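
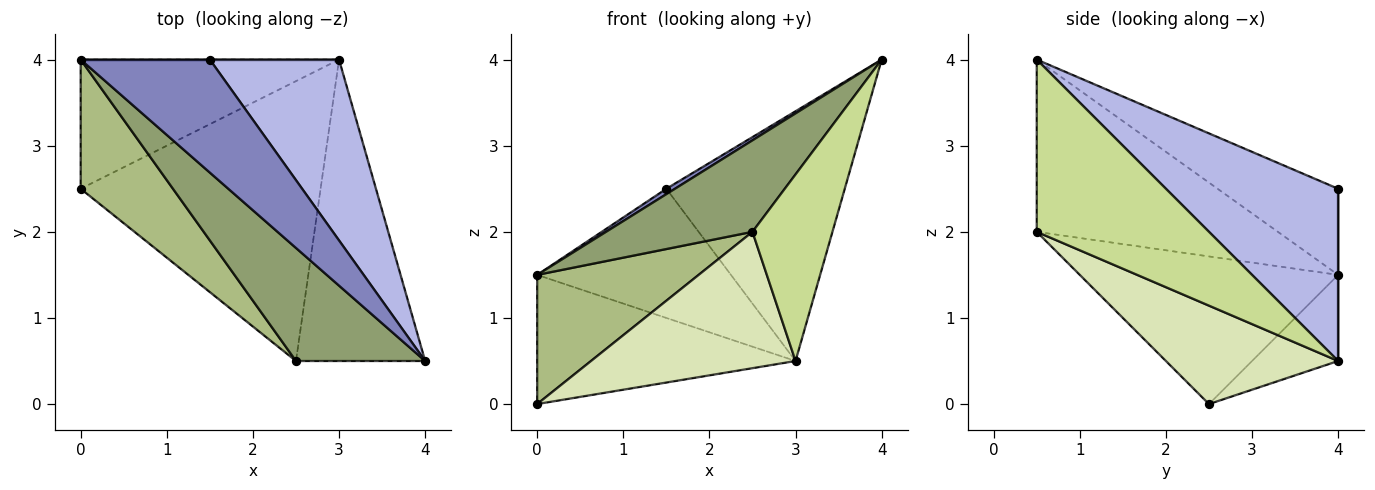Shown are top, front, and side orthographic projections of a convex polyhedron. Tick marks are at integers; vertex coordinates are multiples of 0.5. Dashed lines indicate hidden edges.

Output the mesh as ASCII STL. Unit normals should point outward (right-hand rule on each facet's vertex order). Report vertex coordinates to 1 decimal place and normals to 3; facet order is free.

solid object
 facet normal -0.229 0.688 -0.688
  outer loop
   vertex 3.0 4.0 0.5
   vertex 0.0 2.5 0.0
   vertex 0.0 4.0 1.5
  endloop
 endfacet
 facet normal -0.554 -0.040 0.831
  outer loop
   vertex 1.5 4.0 2.5
   vertex 0.0 4.0 1.5
   vertex 4.0 0.5 4.0
  endloop
 endfacet
 facet normal 0.000 1.000 0.000
  outer loop
   vertex 1.5 4.0 2.5
   vertex 3.0 4.0 0.5
   vertex 0.0 4.0 1.5
  endloop
 endfacet
 facet normal 0.616 0.638 0.462
  outer loop
   vertex 1.5 4.0 2.5
   vertex 4.0 0.5 4.0
   vertex 3.0 4.0 0.5
  endloop
 endfacet
 facet normal -0.720 -0.437 0.540
  outer loop
   vertex 2.5 0.5 2.0
   vertex 4.0 0.5 4.0
   vertex 0.0 4.0 1.5
  endloop
 endfacet
 facet normal -0.749 -0.468 0.468
  outer loop
   vertex 2.5 0.5 2.0
   vertex 0.0 4.0 1.5
   vertex 0.0 2.5 0.0
  endloop
 endfacet
 facet normal 0.750 -0.348 -0.562
  outer loop
   vertex 2.5 0.5 2.0
   vertex 3.0 4.0 0.5
   vertex 4.0 0.5 4.0
  endloop
 endfacet
 facet normal 0.346 -0.411 -0.843
  outer loop
   vertex 2.5 0.5 2.0
   vertex 0.0 2.5 0.0
   vertex 3.0 4.0 0.5
  endloop
 endfacet
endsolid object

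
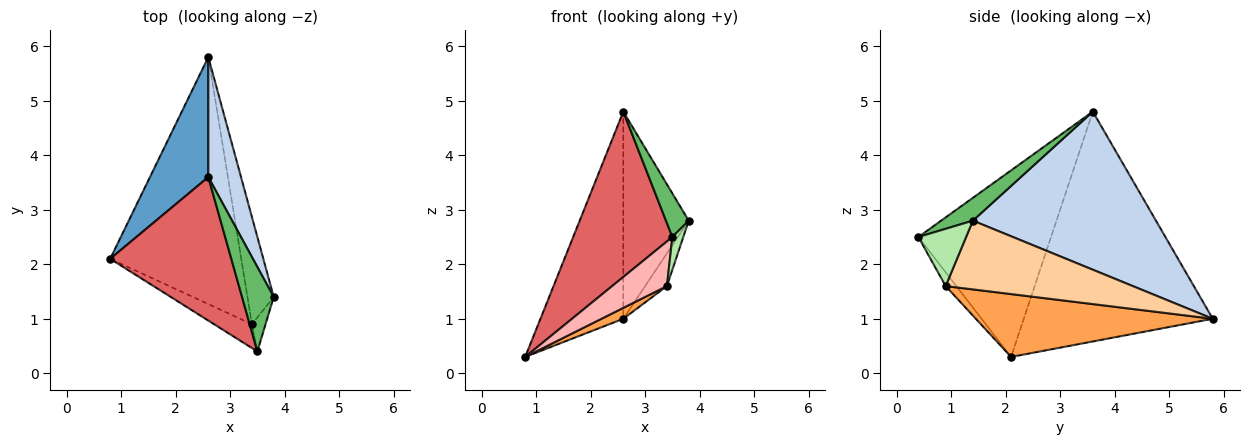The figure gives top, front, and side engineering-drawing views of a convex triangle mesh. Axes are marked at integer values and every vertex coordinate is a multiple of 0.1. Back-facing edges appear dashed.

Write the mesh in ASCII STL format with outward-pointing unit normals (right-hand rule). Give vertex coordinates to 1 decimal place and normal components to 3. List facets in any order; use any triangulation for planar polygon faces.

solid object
 facet normal -0.892 0.391 0.226
  outer loop
   vertex 2.6 3.6 4.8
   vertex 2.6 5.8 1.0
   vertex 0.8 2.1 0.3
  endloop
 endfacet
 facet normal 0.924 0.330 0.191
  outer loop
   vertex 2.6 3.6 4.8
   vertex 3.8 1.4 2.8
   vertex 2.6 5.8 1.0
  endloop
 endfacet
 facet normal 0.432 -0.040 -0.901
  outer loop
   vertex 3.4 0.9 1.6
   vertex 0.8 2.1 0.3
   vertex 2.6 5.8 1.0
  endloop
 endfacet
 facet normal 0.929 0.108 -0.355
  outer loop
   vertex 3.4 0.9 1.6
   vertex 2.6 5.8 1.0
   vertex 3.8 1.4 2.8
  endloop
 endfacet
 facet normal 0.539 -0.386 0.748
  outer loop
   vertex 3.5 0.4 2.5
   vertex 3.8 1.4 2.8
   vertex 2.6 3.6 4.8
  endloop
 endfacet
 facet normal 0.950 -0.217 -0.226
  outer loop
   vertex 3.5 0.4 2.5
   vertex 3.4 0.9 1.6
   vertex 3.8 1.4 2.8
  endloop
 endfacet
 facet normal -0.710 -0.531 0.461
  outer loop
   vertex 3.5 0.4 2.5
   vertex 2.6 3.6 4.8
   vertex 0.8 2.1 0.3
  endloop
 endfacet
 facet normal -0.169 -0.869 -0.464
  outer loop
   vertex 3.5 0.4 2.5
   vertex 0.8 2.1 0.3
   vertex 3.4 0.9 1.6
  endloop
 endfacet
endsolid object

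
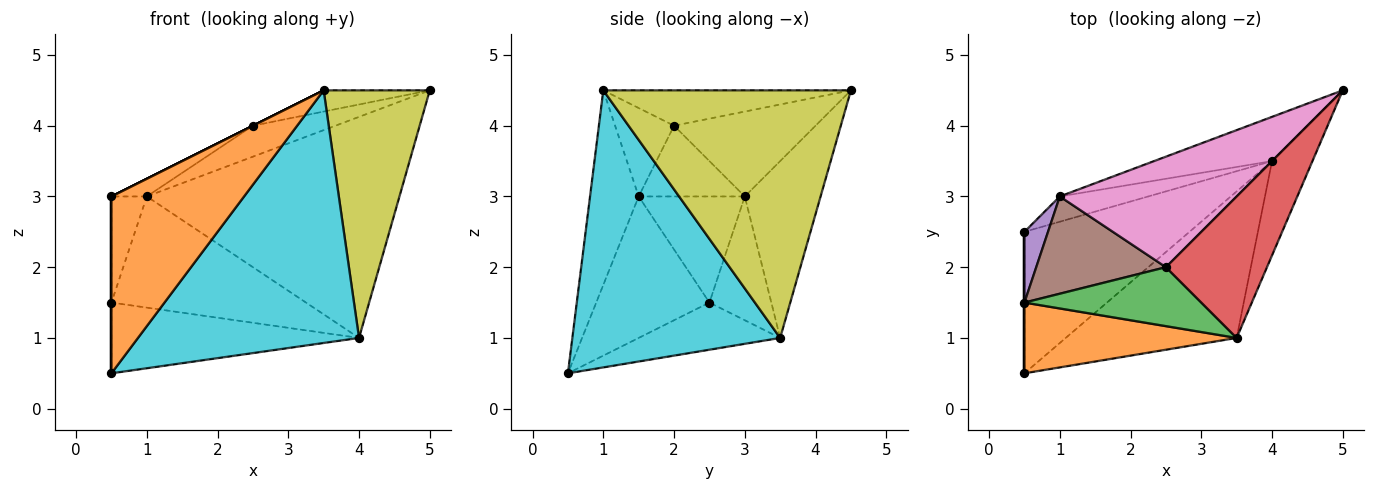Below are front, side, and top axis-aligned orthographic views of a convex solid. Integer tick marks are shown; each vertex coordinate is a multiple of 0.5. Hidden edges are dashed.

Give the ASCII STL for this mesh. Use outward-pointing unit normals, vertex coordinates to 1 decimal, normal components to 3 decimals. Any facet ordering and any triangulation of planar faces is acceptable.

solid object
 facet normal -1.000 0.000 0.000
  outer loop
   vertex 0.5 2.5 1.5
   vertex 0.5 0.5 0.5
   vertex 0.5 1.5 3.0
  endloop
 endfacet
 facet normal -0.322 -0.879 0.352
  outer loop
   vertex 3.5 1.0 4.5
   vertex 0.5 1.5 3.0
   vertex 0.5 0.5 0.5
  endloop
 endfacet
 facet normal -0.447 0.000 0.894
  outer loop
   vertex 3.5 1.0 4.5
   vertex 2.5 2.0 4.0
   vertex 0.5 1.5 3.0
  endloop
 endfacet
 facet normal -0.327 0.140 0.935
  outer loop
   vertex 3.5 1.0 4.5
   vertex 5.0 4.5 4.5
   vertex 2.5 2.0 4.0
  endloop
 endfacet
 facet normal -0.928 0.309 0.206
  outer loop
   vertex 1.0 3.0 3.0
   vertex 0.5 2.5 1.5
   vertex 0.5 1.5 3.0
  endloop
 endfacet
 facet normal -0.473 0.158 0.867
  outer loop
   vertex 1.0 3.0 3.0
   vertex 0.5 1.5 3.0
   vertex 2.5 2.0 4.0
  endloop
 endfacet
 facet normal -0.420 0.245 0.874
  outer loop
   vertex 1.0 3.0 3.0
   vertex 2.5 2.0 4.0
   vertex 5.0 4.5 4.5
  endloop
 endfacet
 facet normal -0.248 0.433 -0.867
  outer loop
   vertex 4.0 3.5 1.0
   vertex 0.5 0.5 0.5
   vertex 0.5 2.5 1.5
  endloop
 endfacet
 facet normal 0.909 -0.390 -0.148
  outer loop
   vertex 4.0 3.5 1.0
   vertex 5.0 4.5 4.5
   vertex 3.5 1.0 4.5
  endloop
 endfacet
 facet normal 0.631 -0.671 -0.389
  outer loop
   vertex 4.0 3.5 1.0
   vertex 3.5 1.0 4.5
   vertex 0.5 0.5 0.5
  endloop
 endfacet
 facet normal -0.282 0.941 -0.188
  outer loop
   vertex 4.0 3.5 1.0
   vertex 1.0 3.0 3.0
   vertex 5.0 4.5 4.5
  endloop
 endfacet
 facet normal -0.296 0.931 -0.212
  outer loop
   vertex 4.0 3.5 1.0
   vertex 0.5 2.5 1.5
   vertex 1.0 3.0 3.0
  endloop
 endfacet
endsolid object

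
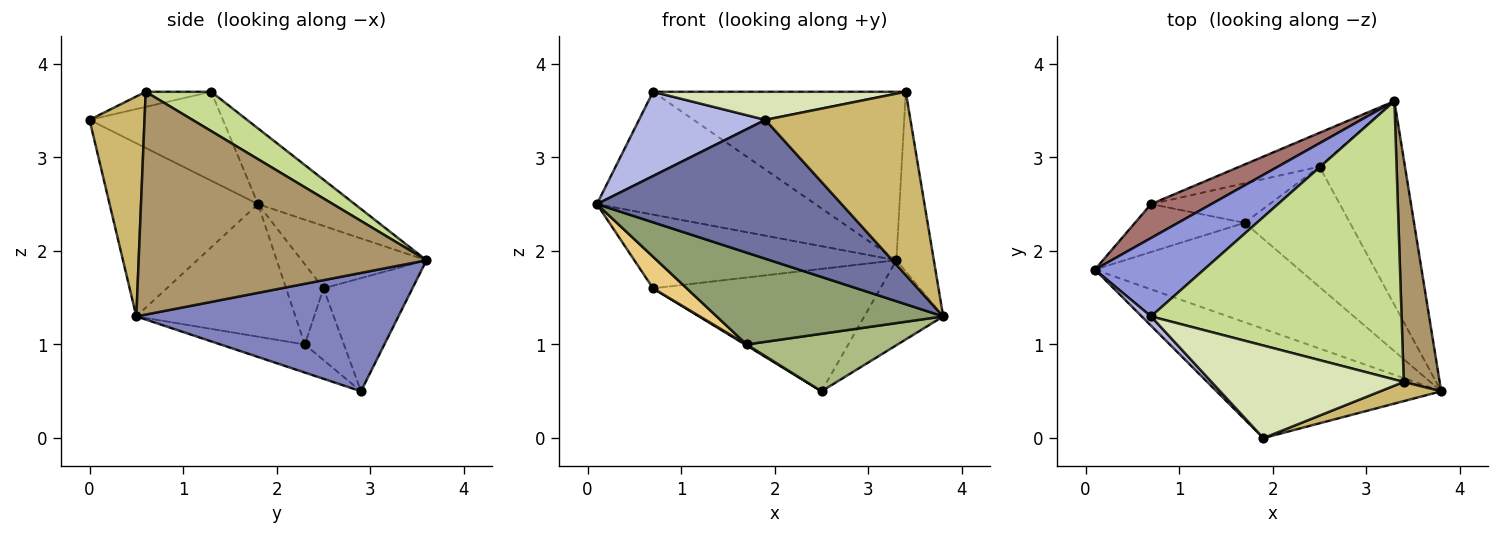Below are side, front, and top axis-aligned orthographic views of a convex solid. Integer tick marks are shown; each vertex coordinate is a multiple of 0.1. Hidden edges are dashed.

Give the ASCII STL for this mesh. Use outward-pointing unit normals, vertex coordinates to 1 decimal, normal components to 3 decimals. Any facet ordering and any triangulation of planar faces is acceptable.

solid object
 facet normal -0.430 -0.709 -0.558
  outer loop
   vertex 1.9 0.0 3.4
   vertex 0.1 1.8 2.5
   vertex 3.8 0.5 1.3
  endloop
 endfacet
 facet normal 0.788 0.237 -0.569
  outer loop
   vertex 2.5 2.9 0.5
   vertex 3.3 3.6 1.9
   vertex 3.8 0.5 1.3
  endloop
 endfacet
 facet normal -0.350 0.790 0.504
  outer loop
   vertex 0.7 1.3 3.7
   vertex 3.3 3.6 1.9
   vertex 0.1 1.8 2.5
  endloop
 endfacet
 facet normal -0.724 -0.686 0.076
  outer loop
   vertex 0.7 1.3 3.7
   vertex 0.1 1.8 2.5
   vertex 1.9 0.0 3.4
  endloop
 endfacet
 facet normal -0.430 -0.612 -0.663
  outer loop
   vertex 1.7 2.3 1.0
   vertex 3.8 0.5 1.3
   vertex 0.1 1.8 2.5
  endloop
 endfacet
 facet normal -0.234 -0.419 -0.877
  outer loop
   vertex 1.7 2.3 1.0
   vertex 2.5 2.9 0.5
   vertex 3.8 0.5 1.3
  endloop
 endfacet
 facet normal 0.133 0.513 0.848
  outer loop
   vertex 3.4 0.6 3.7
   vertex 3.3 3.6 1.9
   vertex 0.7 1.3 3.7
  endloop
 endfacet
 facet normal -0.075 -0.289 0.954
  outer loop
   vertex 3.4 0.6 3.7
   vertex 0.7 1.3 3.7
   vertex 1.9 0.0 3.4
  endloop
 endfacet
 facet normal 0.979 0.127 0.158
  outer loop
   vertex 3.4 0.6 3.7
   vertex 3.8 0.5 1.3
   vertex 3.3 3.6 1.9
  endloop
 endfacet
 facet normal 0.353 -0.931 0.098
  outer loop
   vertex 3.4 0.6 3.7
   vertex 1.9 0.0 3.4
   vertex 3.8 0.5 1.3
  endloop
 endfacet
 facet normal -0.521 -0.469 -0.713
  outer loop
   vertex 0.7 2.5 1.6
   vertex 1.7 2.3 1.0
   vertex 0.1 1.8 2.5
  endloop
 endfacet
 facet normal -0.518 -0.023 -0.855
  outer loop
   vertex 0.7 2.5 1.6
   vertex 2.5 2.9 0.5
   vertex 1.7 2.3 1.0
  endloop
 endfacet
 facet normal -0.397 0.834 0.384
  outer loop
   vertex 0.7 2.5 1.6
   vertex 0.1 1.8 2.5
   vertex 3.3 3.6 1.9
  endloop
 endfacet
 facet normal -0.353 0.902 -0.249
  outer loop
   vertex 0.7 2.5 1.6
   vertex 3.3 3.6 1.9
   vertex 2.5 2.9 0.5
  endloop
 endfacet
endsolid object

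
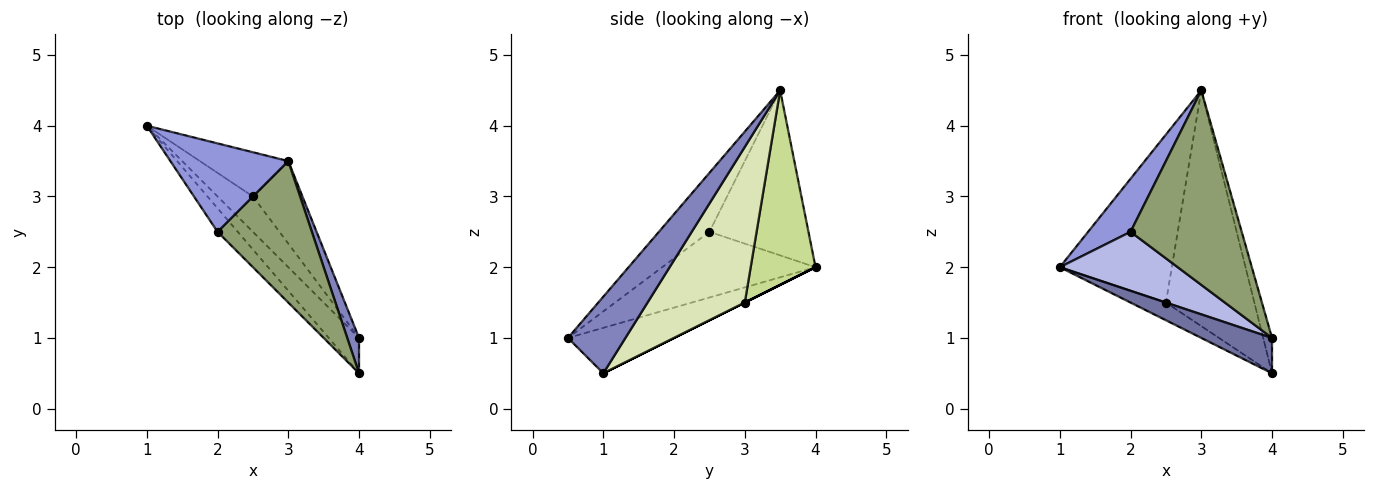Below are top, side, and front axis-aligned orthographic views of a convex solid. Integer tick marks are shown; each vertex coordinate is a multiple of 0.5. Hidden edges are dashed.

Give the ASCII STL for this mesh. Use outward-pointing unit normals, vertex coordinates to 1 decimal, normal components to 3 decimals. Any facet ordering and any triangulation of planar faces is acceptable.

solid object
 facet normal -0.728 -0.485 -0.485
  outer loop
   vertex 4.0 0.5 1.0
   vertex 1.0 4.0 2.0
   vertex 4.0 1.0 0.5
  endloop
 endfacet
 facet normal 0.977 0.150 0.150
  outer loop
   vertex 4.0 0.5 1.0
   vertex 4.0 1.0 0.5
   vertex 3.0 3.5 4.5
  endloop
 endfacet
 facet normal -0.768 -0.329 0.549
  outer loop
   vertex 2.0 2.5 2.5
   vertex 3.0 3.5 4.5
   vertex 1.0 4.0 2.0
  endloop
 endfacet
 facet normal -0.770 -0.592 -0.237
  outer loop
   vertex 2.0 2.5 2.5
   vertex 1.0 4.0 2.0
   vertex 4.0 0.5 1.0
  endloop
 endfacet
 facet normal -0.345 -0.759 0.552
  outer loop
   vertex 2.0 2.5 2.5
   vertex 4.0 0.5 1.0
   vertex 3.0 3.5 4.5
  endloop
 endfacet
 facet normal 0.000 0.447 -0.894
  outer loop
   vertex 2.5 3.0 1.5
   vertex 4.0 1.0 0.5
   vertex 1.0 4.0 2.0
  endloop
 endfacet
 facet normal 0.489 0.844 -0.222
  outer loop
   vertex 2.5 3.0 1.5
   vertex 1.0 4.0 2.0
   vertex 3.0 3.5 4.5
  endloop
 endfacet
 facet normal 0.720 0.655 -0.229
  outer loop
   vertex 2.5 3.0 1.5
   vertex 3.0 3.5 4.5
   vertex 4.0 1.0 0.5
  endloop
 endfacet
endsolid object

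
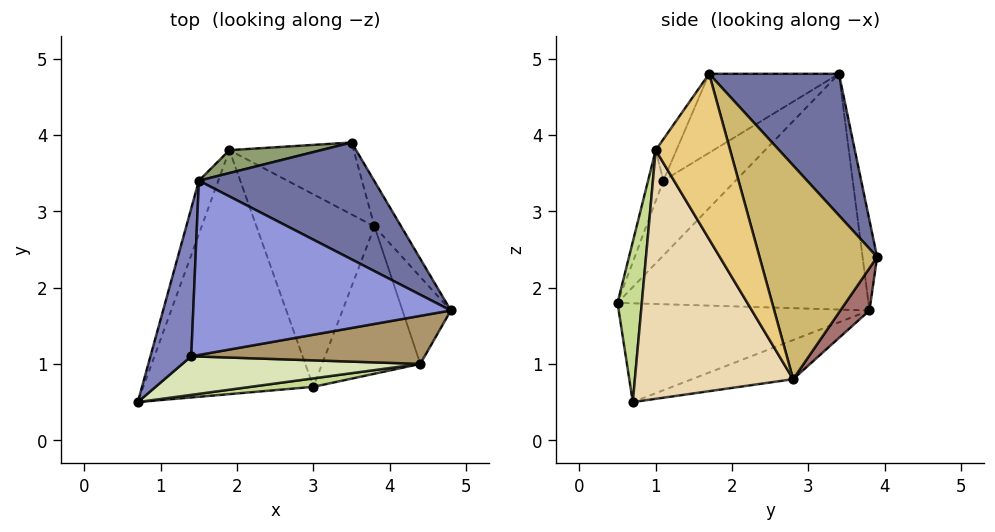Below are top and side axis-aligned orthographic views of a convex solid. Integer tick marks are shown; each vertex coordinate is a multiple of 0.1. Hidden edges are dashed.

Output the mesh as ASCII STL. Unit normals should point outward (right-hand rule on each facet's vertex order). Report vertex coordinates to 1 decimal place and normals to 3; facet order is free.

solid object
 facet normal 0.398 0.773 0.493
  outer loop
   vertex 3.5 3.9 2.4
   vertex 1.5 3.4 4.8
   vertex 4.8 1.7 4.8
  endloop
 endfacet
 facet normal -0.851 -0.246 0.464
  outer loop
   vertex 1.4 1.1 3.4
   vertex 1.5 3.4 4.8
   vertex 0.7 0.5 1.8
  endloop
 endfacet
 facet normal -0.255 -0.495 0.831
  outer loop
   vertex 1.4 1.1 3.4
   vertex 4.8 1.7 4.8
   vertex 1.5 3.4 4.8
  endloop
 endfacet
 facet normal -0.938 0.339 -0.077
  outer loop
   vertex 1.9 3.8 1.7
   vertex 0.7 0.5 1.8
   vertex 1.5 3.4 4.8
  endloop
 endfacet
 facet normal -0.111 0.987 0.113
  outer loop
   vertex 1.9 3.8 1.7
   vertex 1.5 3.4 4.8
   vertex 3.5 3.9 2.4
  endloop
 endfacet
 facet normal -0.496 0.155 -0.854
  outer loop
   vertex 1.9 3.8 1.7
   vertex 3.0 0.7 0.5
   vertex 0.7 0.5 1.8
  endloop
 endfacet
 facet normal 0.111 -0.993 0.043
  outer loop
   vertex 4.4 1.0 3.8
   vertex 0.7 0.5 1.8
   vertex 3.0 0.7 0.5
  endloop
 endfacet
 facet normal -0.082 -0.921 0.381
  outer loop
   vertex 4.4 1.0 3.8
   vertex 1.4 1.1 3.4
   vertex 0.7 0.5 1.8
  endloop
 endfacet
 facet normal -0.106 -0.794 0.598
  outer loop
   vertex 4.4 1.0 3.8
   vertex 4.8 1.7 4.8
   vertex 1.4 1.1 3.4
  endloop
 endfacet
 facet normal 0.905 0.411 -0.113
  outer loop
   vertex 3.8 2.8 0.8
   vertex 3.5 3.9 2.4
   vertex 4.8 1.7 4.8
  endloop
 endfacet
 facet normal 0.950 -0.146 -0.278
  outer loop
   vertex 3.8 2.8 0.8
   vertex 4.8 1.7 4.8
   vertex 4.4 1.0 3.8
  endloop
 endfacet
 facet normal 0.890 -0.289 -0.351
  outer loop
   vertex 3.8 2.8 0.8
   vertex 4.4 1.0 3.8
   vertex 3.0 0.7 0.5
  endloop
 endfacet
 facet normal 0.182 0.826 -0.534
  outer loop
   vertex 3.8 2.8 0.8
   vertex 1.9 3.8 1.7
   vertex 3.5 3.9 2.4
  endloop
 endfacet
 facet normal -0.305 0.248 -0.920
  outer loop
   vertex 3.8 2.8 0.8
   vertex 3.0 0.7 0.5
   vertex 1.9 3.8 1.7
  endloop
 endfacet
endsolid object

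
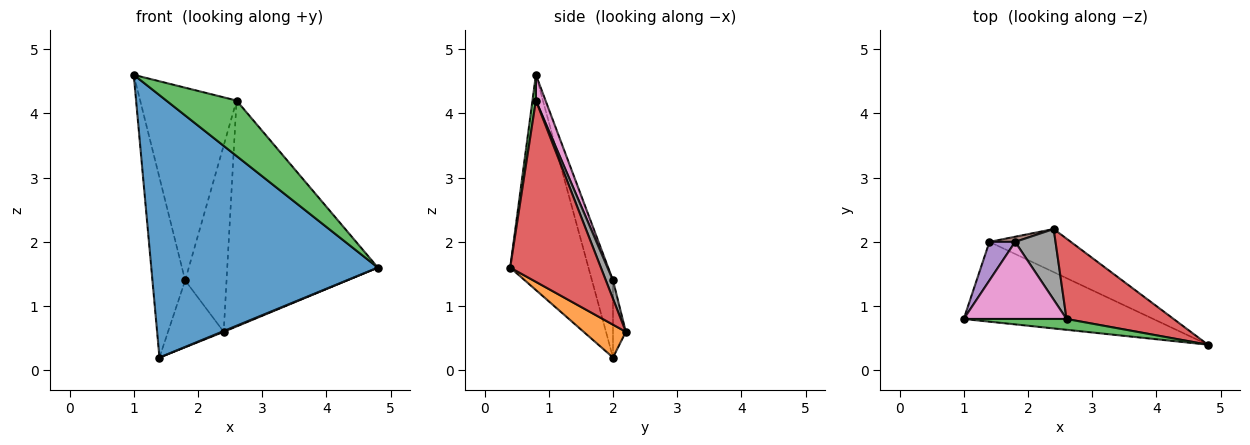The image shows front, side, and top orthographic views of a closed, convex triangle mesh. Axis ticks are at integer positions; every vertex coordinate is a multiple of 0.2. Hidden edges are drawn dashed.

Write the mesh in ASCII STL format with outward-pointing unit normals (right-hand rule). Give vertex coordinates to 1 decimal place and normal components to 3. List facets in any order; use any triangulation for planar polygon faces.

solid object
 facet normal -0.314 -0.908 -0.276
  outer loop
   vertex 1.4 2.0 0.2
   vertex 4.8 0.4 1.6
   vertex 1.0 0.8 4.6
  endloop
 endfacet
 facet normal 0.374 -0.016 -0.927
  outer loop
   vertex 1.4 2.0 0.2
   vertex 2.4 2.2 0.6
   vertex 4.8 0.4 1.6
  endloop
 endfacet
 facet normal 0.048 -0.980 0.191
  outer loop
   vertex 2.6 0.8 4.2
   vertex 1.0 0.8 4.6
   vertex 4.8 0.4 1.6
  endloop
 endfacet
 facet normal 0.493 0.820 0.291
  outer loop
   vertex 2.6 0.8 4.2
   vertex 4.8 0.4 1.6
   vertex 2.4 2.2 0.6
  endloop
 endfacet
 facet normal -0.532 0.828 0.177
  outer loop
   vertex 1.8 2.0 1.4
   vertex 1.4 2.0 0.2
   vertex 1.0 0.8 4.6
  endloop
 endfacet
 facet normal -0.224 0.972 0.075
  outer loop
   vertex 1.8 2.0 1.4
   vertex 2.4 2.2 0.6
   vertex 1.4 2.0 0.2
  endloop
 endfacet
 facet normal 0.092 0.925 0.370
  outer loop
   vertex 1.8 2.0 1.4
   vertex 1.0 0.8 4.6
   vertex 2.6 0.8 4.2
  endloop
 endfacet
 facet normal 0.159 0.923 0.350
  outer loop
   vertex 1.8 2.0 1.4
   vertex 2.6 0.8 4.2
   vertex 2.4 2.2 0.6
  endloop
 endfacet
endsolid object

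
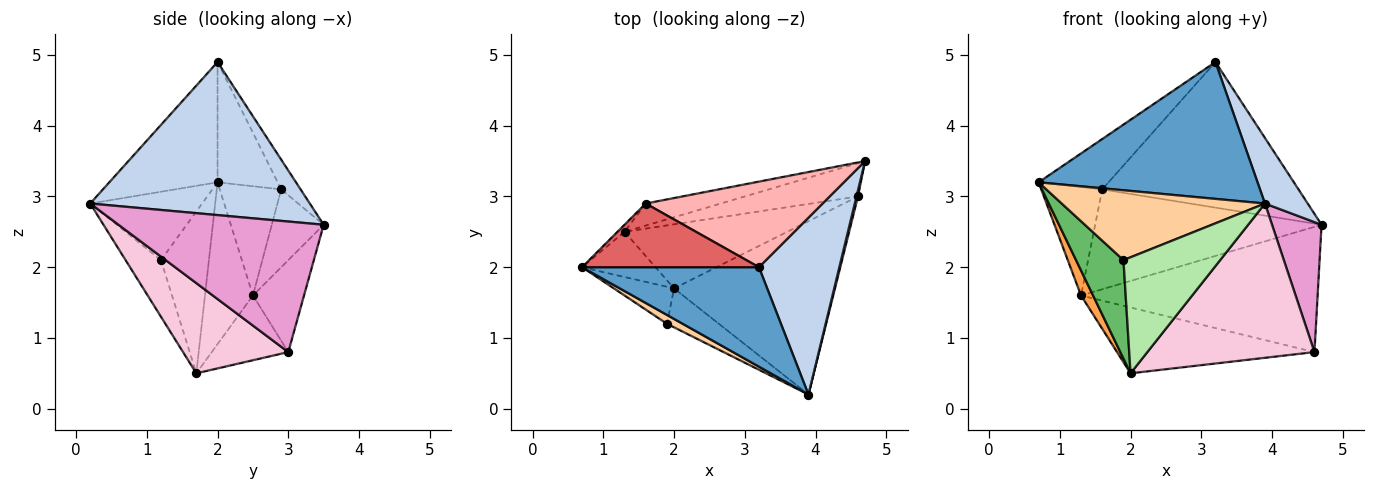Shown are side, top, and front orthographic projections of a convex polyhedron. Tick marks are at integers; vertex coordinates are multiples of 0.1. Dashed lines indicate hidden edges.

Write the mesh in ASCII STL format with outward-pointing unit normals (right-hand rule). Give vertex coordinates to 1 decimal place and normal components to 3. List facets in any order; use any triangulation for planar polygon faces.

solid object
 facet normal -0.371 -0.751 0.546
  outer loop
   vertex 3.2 2.0 4.9
   vertex 0.7 2.0 3.2
   vertex 3.9 0.2 2.9
  endloop
 endfacet
 facet normal 0.872 -0.170 0.458
  outer loop
   vertex 3.2 2.0 4.9
   vertex 3.9 0.2 2.9
   vertex 4.7 3.5 2.6
  endloop
 endfacet
 facet normal -0.888 -0.223 -0.403
  outer loop
   vertex 1.3 2.5 1.6
   vertex 2.0 1.7 0.5
   vertex 0.7 2.0 3.2
  endloop
 endfacet
 facet normal -0.479 -0.871 0.110
  outer loop
   vertex 1.9 1.2 2.1
   vertex 3.9 0.2 2.9
   vertex 0.7 2.0 3.2
  endloop
 endfacet
 facet normal -0.687 -0.680 -0.255
  outer loop
   vertex 1.9 1.2 2.1
   vertex 0.7 2.0 3.2
   vertex 2.0 1.7 0.5
  endloop
 endfacet
 facet normal -0.328 -0.896 -0.300
  outer loop
   vertex 1.9 1.2 2.1
   vertex 2.0 1.7 0.5
   vertex 3.9 0.2 2.9
  endloop
 endfacet
 facet normal -0.471 0.547 0.692
  outer loop
   vertex 1.6 2.9 3.1
   vertex 0.7 2.0 3.2
   vertex 3.2 2.0 4.9
  endloop
 endfacet
 facet normal -0.085 0.859 0.505
  outer loop
   vertex 1.6 2.9 3.1
   vertex 3.2 2.0 4.9
   vertex 4.7 3.5 2.6
  endloop
 endfacet
 facet normal -0.709 0.704 -0.046
  outer loop
   vertex 1.6 2.9 3.1
   vertex 1.3 2.5 1.6
   vertex 0.7 2.0 3.2
  endloop
 endfacet
 facet normal -0.218 0.953 -0.210
  outer loop
   vertex 1.6 2.9 3.1
   vertex 4.7 3.5 2.6
   vertex 1.3 2.5 1.6
  endloop
 endfacet
 facet normal -0.204 0.946 -0.251
  outer loop
   vertex 4.6 3.0 0.8
   vertex 1.3 2.5 1.6
   vertex 4.7 3.5 2.6
  endloop
 endfacet
 facet normal -0.268 0.690 -0.672
  outer loop
   vertex 4.6 3.0 0.8
   vertex 2.0 1.7 0.5
   vertex 1.3 2.5 1.6
  endloop
 endfacet
 facet normal 0.972 -0.235 0.011
  outer loop
   vertex 4.6 3.0 0.8
   vertex 4.7 3.5 2.6
   vertex 3.9 0.2 2.9
  endloop
 endfacet
 facet normal 0.386 -0.613 -0.689
  outer loop
   vertex 4.6 3.0 0.8
   vertex 3.9 0.2 2.9
   vertex 2.0 1.7 0.5
  endloop
 endfacet
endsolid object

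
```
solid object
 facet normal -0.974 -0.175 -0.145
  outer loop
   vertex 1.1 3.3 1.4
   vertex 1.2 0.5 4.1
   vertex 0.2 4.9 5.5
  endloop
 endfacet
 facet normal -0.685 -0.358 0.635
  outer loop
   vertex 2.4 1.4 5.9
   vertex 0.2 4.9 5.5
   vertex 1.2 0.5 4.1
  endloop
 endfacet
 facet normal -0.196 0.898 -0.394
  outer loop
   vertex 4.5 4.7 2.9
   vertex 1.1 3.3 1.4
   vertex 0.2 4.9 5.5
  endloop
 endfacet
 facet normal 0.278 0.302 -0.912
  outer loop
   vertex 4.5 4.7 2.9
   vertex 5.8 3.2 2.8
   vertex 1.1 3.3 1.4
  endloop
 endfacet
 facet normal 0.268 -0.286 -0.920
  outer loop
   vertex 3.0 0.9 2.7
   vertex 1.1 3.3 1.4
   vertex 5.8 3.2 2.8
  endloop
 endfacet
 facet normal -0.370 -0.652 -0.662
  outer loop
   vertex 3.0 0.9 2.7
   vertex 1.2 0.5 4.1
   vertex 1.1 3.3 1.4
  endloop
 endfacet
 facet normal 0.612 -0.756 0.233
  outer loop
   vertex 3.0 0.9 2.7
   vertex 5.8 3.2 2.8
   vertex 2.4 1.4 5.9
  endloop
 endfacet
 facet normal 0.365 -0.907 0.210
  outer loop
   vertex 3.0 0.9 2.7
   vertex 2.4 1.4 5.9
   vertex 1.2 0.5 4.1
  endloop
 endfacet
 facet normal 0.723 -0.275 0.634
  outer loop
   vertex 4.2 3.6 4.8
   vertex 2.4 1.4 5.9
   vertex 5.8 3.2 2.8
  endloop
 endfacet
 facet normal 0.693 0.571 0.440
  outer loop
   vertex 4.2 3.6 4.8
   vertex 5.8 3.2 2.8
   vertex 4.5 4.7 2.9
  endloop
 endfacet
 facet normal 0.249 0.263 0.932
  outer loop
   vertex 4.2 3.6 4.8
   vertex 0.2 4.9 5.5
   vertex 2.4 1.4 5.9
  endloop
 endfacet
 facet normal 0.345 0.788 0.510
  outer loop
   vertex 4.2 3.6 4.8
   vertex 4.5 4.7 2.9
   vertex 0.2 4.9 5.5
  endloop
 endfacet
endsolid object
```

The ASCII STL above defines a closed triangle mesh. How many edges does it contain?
18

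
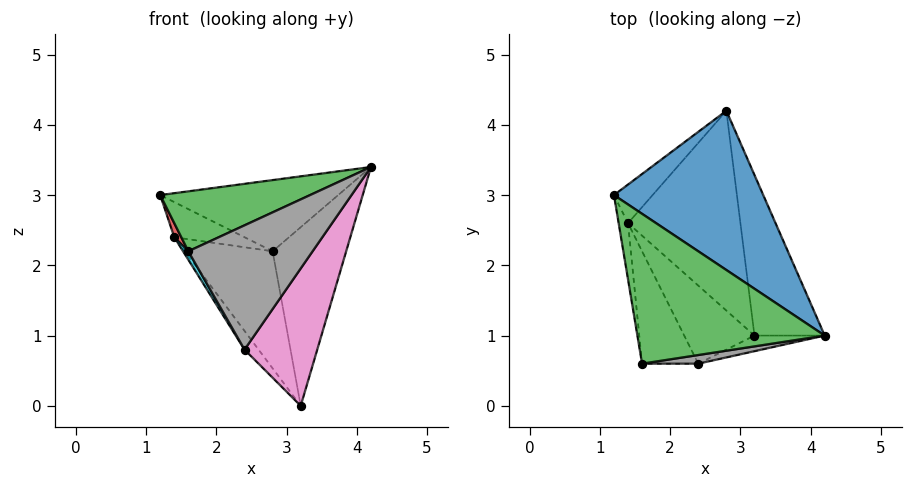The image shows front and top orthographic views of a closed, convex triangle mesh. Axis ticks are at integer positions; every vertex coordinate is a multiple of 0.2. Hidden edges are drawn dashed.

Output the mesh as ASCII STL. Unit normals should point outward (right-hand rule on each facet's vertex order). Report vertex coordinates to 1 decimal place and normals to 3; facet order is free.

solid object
 facet normal 0.149 0.404 0.903
  outer loop
   vertex 2.8 4.2 2.2
   vertex 1.2 3.0 3.0
   vertex 4.2 1.0 3.4
  endloop
 endfacet
 facet normal 0.915 0.300 -0.269
  outer loop
   vertex 3.2 1.0 0.0
   vertex 2.8 4.2 2.2
   vertex 4.2 1.0 3.4
  endloop
 endfacet
 facet normal -0.348 -0.348 0.870
  outer loop
   vertex 1.6 0.6 2.2
   vertex 4.2 1.0 3.4
   vertex 1.2 3.0 3.0
  endloop
 endfacet
 facet normal -0.959 -0.069 -0.274
  outer loop
   vertex 1.4 2.6 2.4
   vertex 1.6 0.6 2.2
   vertex 1.2 3.0 3.0
  endloop
 endfacet
 facet normal -0.658 0.506 -0.557
  outer loop
   vertex 1.4 2.6 2.4
   vertex 1.2 3.0 3.0
   vertex 2.8 4.2 2.2
  endloop
 endfacet
 facet normal -0.574 0.414 -0.706
  outer loop
   vertex 1.4 2.6 2.4
   vertex 2.8 4.2 2.2
   vertex 3.2 1.0 0.0
  endloop
 endfacet
 facet normal 0.358 -0.928 -0.105
  outer loop
   vertex 2.4 0.6 0.8
   vertex 3.2 1.0 0.0
   vertex 4.2 1.0 3.4
  endloop
 endfacet
 facet normal 0.121 -0.990 0.069
  outer loop
   vertex 2.4 0.6 0.8
   vertex 4.2 1.0 3.4
   vertex 1.6 0.6 2.2
  endloop
 endfacet
 facet normal -0.737 0.158 -0.658
  outer loop
   vertex 2.4 0.6 0.8
   vertex 1.4 2.6 2.4
   vertex 3.2 1.0 0.0
  endloop
 endfacet
 facet normal -0.868 -0.037 -0.496
  outer loop
   vertex 2.4 0.6 0.8
   vertex 1.6 0.6 2.2
   vertex 1.4 2.6 2.4
  endloop
 endfacet
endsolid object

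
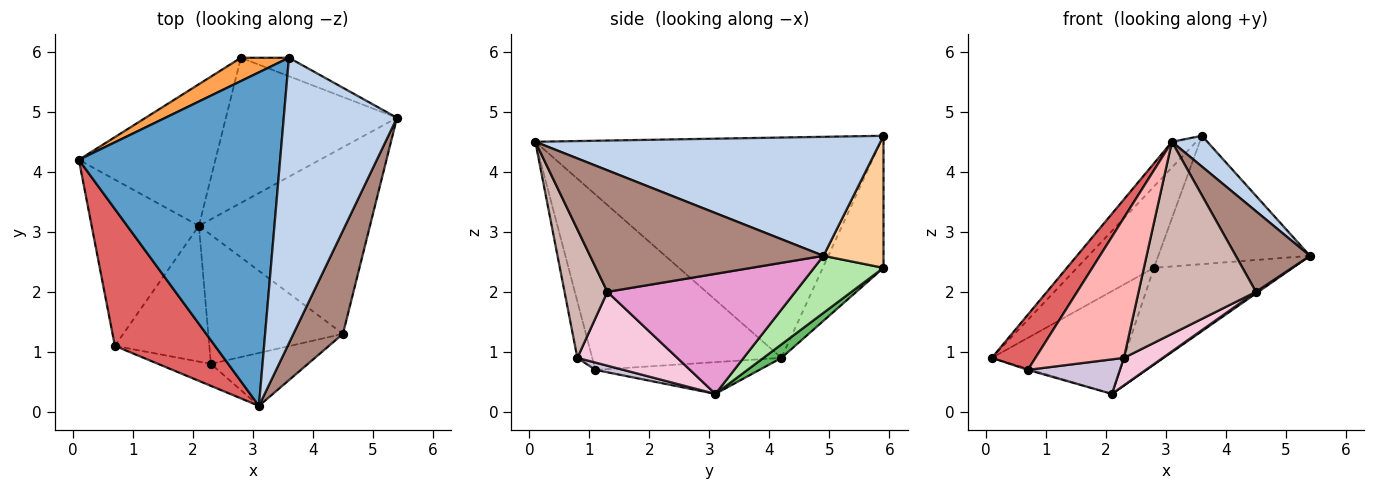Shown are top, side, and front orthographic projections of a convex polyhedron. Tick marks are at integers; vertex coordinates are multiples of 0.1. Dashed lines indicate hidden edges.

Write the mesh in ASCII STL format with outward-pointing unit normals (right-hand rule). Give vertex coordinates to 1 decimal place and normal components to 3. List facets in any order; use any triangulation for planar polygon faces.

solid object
 facet normal -0.737 0.052 0.674
  outer loop
   vertex 3.6 5.9 4.6
   vertex 0.1 4.2 0.9
   vertex 3.1 0.1 4.5
  endloop
 endfacet
 facet normal 0.723 -0.074 0.687
  outer loop
   vertex 3.6 5.9 4.6
   vertex 3.1 0.1 4.5
   vertex 5.4 4.9 2.6
  endloop
 endfacet
 facet normal -0.604 0.766 0.220
  outer loop
   vertex 2.8 5.9 2.4
   vertex 0.1 4.2 0.9
   vertex 3.6 5.9 4.6
  endloop
 endfacet
 facet normal 0.365 0.922 -0.133
  outer loop
   vertex 2.8 5.9 2.4
   vertex 3.6 5.9 4.6
   vertex 5.4 4.9 2.6
  endloop
 endfacet
 facet normal 0.080 0.585 -0.807
  outer loop
   vertex 2.1 3.1 0.3
   vertex 0.1 4.2 0.9
   vertex 2.8 5.9 2.4
  endloop
 endfacet
 facet normal 0.267 0.535 -0.802
  outer loop
   vertex 2.1 3.1 0.3
   vertex 2.8 5.9 2.4
   vertex 5.4 4.9 2.6
  endloop
 endfacet
 facet normal -0.852 -0.196 0.486
  outer loop
   vertex 0.7 1.1 0.7
   vertex 3.1 0.1 4.5
   vertex 0.1 4.2 0.9
  endloop
 endfacet
 facet normal -0.164 -0.975 -0.153
  outer loop
   vertex 0.7 1.1 0.7
   vertex 2.3 0.8 0.9
   vertex 3.1 0.1 4.5
  endloop
 endfacet
 facet normal -0.284 0.007 -0.959
  outer loop
   vertex 0.7 1.1 0.7
   vertex 0.1 4.2 0.9
   vertex 2.1 3.1 0.3
  endloop
 endfacet
 facet normal 0.075 -0.246 -0.966
  outer loop
   vertex 0.7 1.1 0.7
   vertex 2.1 3.1 0.3
   vertex 2.3 0.8 0.9
  endloop
 endfacet
 facet normal 0.888 -0.282 0.362
  outer loop
   vertex 4.5 1.3 2.0
   vertex 5.4 4.9 2.6
   vertex 3.1 0.1 4.5
  endloop
 endfacet
 facet normal 0.332 -0.909 -0.251
  outer loop
   vertex 4.5 1.3 2.0
   vertex 3.1 0.1 4.5
   vertex 2.3 0.8 0.9
  endloop
 endfacet
 facet normal 0.574 -0.007 -0.819
  outer loop
   vertex 4.5 1.3 2.0
   vertex 2.1 3.1 0.3
   vertex 5.4 4.9 2.6
  endloop
 endfacet
 facet normal 0.473 -0.184 -0.862
  outer loop
   vertex 4.5 1.3 2.0
   vertex 2.3 0.8 0.9
   vertex 2.1 3.1 0.3
  endloop
 endfacet
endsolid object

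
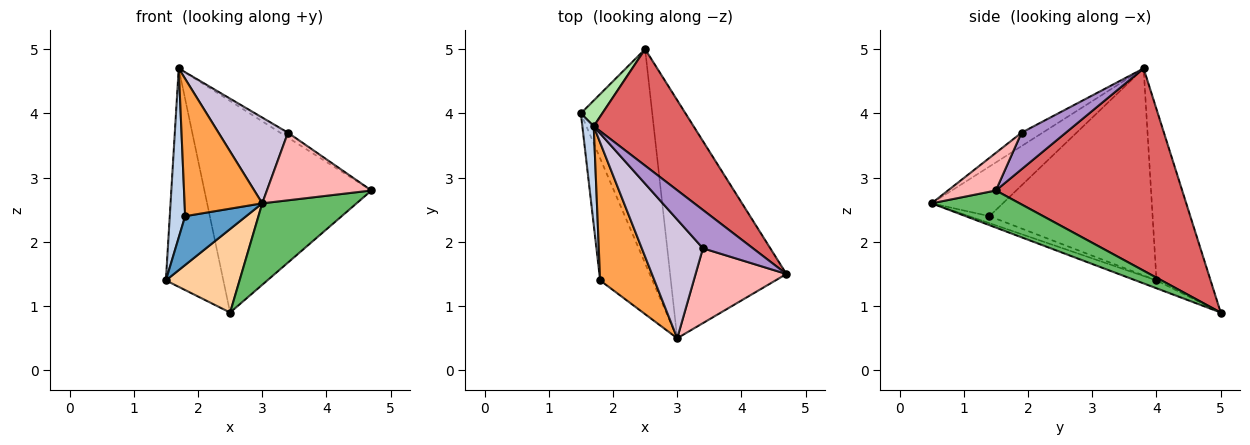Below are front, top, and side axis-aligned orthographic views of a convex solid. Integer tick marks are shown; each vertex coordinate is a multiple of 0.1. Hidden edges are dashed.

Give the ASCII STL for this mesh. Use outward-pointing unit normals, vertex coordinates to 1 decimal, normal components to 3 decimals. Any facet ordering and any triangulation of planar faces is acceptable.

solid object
 facet normal -0.123 -0.369 -0.921
  outer loop
   vertex 1.8 1.4 2.4
   vertex 1.5 4.0 1.4
   vertex 3.0 0.5 2.6
  endloop
 endfacet
 facet normal -0.994 -0.094 0.055
  outer loop
   vertex 1.8 1.4 2.4
   vertex 1.7 3.8 4.7
   vertex 1.5 4.0 1.4
  endloop
 endfacet
 facet normal -0.543 -0.592 0.595
  outer loop
   vertex 1.8 1.4 2.4
   vertex 3.0 0.5 2.6
   vertex 1.7 3.8 4.7
  endloop
 endfacet
 facet normal -0.102 -0.361 -0.927
  outer loop
   vertex 2.5 5.0 0.9
   vertex 3.0 0.5 2.6
   vertex 1.5 4.0 1.4
  endloop
 endfacet
 facet normal 0.289 -0.310 -0.906
  outer loop
   vertex 2.5 5.0 0.9
   vertex 4.7 1.5 2.8
   vertex 3.0 0.5 2.6
  endloop
 endfacet
 facet normal -0.683 0.726 0.085
  outer loop
   vertex 2.5 5.0 0.9
   vertex 1.5 4.0 1.4
   vertex 1.7 3.8 4.7
  endloop
 endfacet
 facet normal 0.699 0.627 0.345
  outer loop
   vertex 2.5 5.0 0.9
   vertex 1.7 3.8 4.7
   vertex 4.7 1.5 2.8
  endloop
 endfacet
 facet normal 0.294 -0.641 0.709
  outer loop
   vertex 3.4 1.9 3.7
   vertex 3.0 0.5 2.6
   vertex 4.7 1.5 2.8
  endloop
 endfacet
 facet normal 0.587 0.103 0.803
  outer loop
   vertex 3.4 1.9 3.7
   vertex 4.7 1.5 2.8
   vertex 1.7 3.8 4.7
  endloop
 endfacet
 facet normal -0.175 -0.577 0.798
  outer loop
   vertex 3.4 1.9 3.7
   vertex 1.7 3.8 4.7
   vertex 3.0 0.5 2.6
  endloop
 endfacet
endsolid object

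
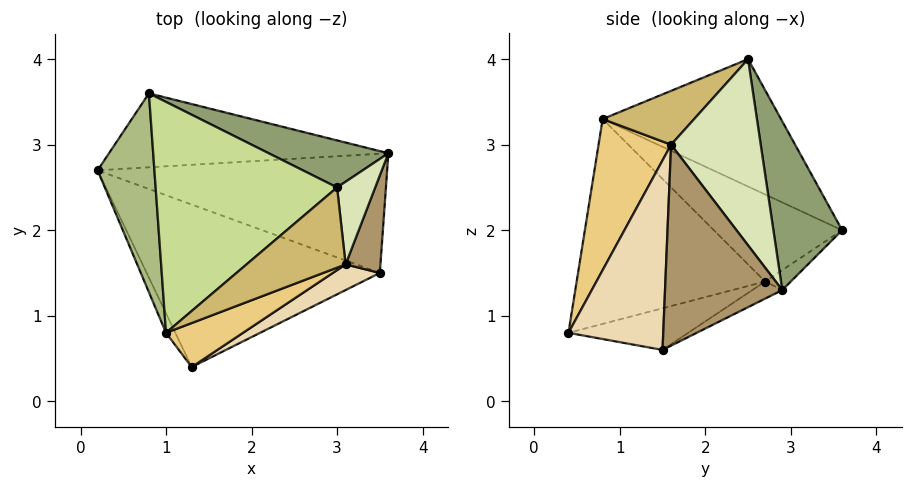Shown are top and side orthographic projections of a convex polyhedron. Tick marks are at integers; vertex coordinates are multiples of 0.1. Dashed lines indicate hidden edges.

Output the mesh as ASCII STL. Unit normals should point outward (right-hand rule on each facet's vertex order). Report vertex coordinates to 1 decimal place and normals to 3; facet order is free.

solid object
 facet normal -0.906 -0.422 -0.041
  outer loop
   vertex 1.0 0.8 3.3
   vertex 0.2 2.7 1.4
   vertex 1.3 0.4 0.8
  endloop
 endfacet
 facet normal -0.053 0.450 -0.892
  outer loop
   vertex 3.5 1.5 0.6
   vertex 0.2 2.7 1.4
   vertex 3.6 2.9 1.3
  endloop
 endfacet
 facet normal -0.173 0.170 -0.970
  outer loop
   vertex 3.5 1.5 0.6
   vertex 1.3 0.4 0.8
   vertex 0.2 2.7 1.4
  endloop
 endfacet
 facet normal -0.058 0.580 -0.812
  outer loop
   vertex 0.8 3.6 2.0
   vertex 3.6 2.9 1.3
   vertex 0.2 2.7 1.4
  endloop
 endfacet
 facet normal 0.285 0.937 0.202
  outer loop
   vertex 0.8 3.6 2.0
   vertex 3.0 2.5 4.0
   vertex 3.6 2.9 1.3
  endloop
 endfacet
 facet normal -0.822 0.190 0.537
  outer loop
   vertex 0.8 3.6 2.0
   vertex 0.2 2.7 1.4
   vertex 1.0 0.8 3.3
  endloop
 endfacet
 facet normal -0.544 0.321 0.775
  outer loop
   vertex 0.8 3.6 2.0
   vertex 1.0 0.8 3.3
   vertex 3.0 2.5 4.0
  endloop
 endfacet
 facet normal 0.973 -0.113 0.199
  outer loop
   vertex 3.1 1.6 3.0
   vertex 3.6 2.9 1.3
   vertex 3.0 2.5 4.0
  endloop
 endfacet
 facet normal 0.974 -0.154 0.169
  outer loop
   vertex 3.1 1.6 3.0
   vertex 3.5 1.5 0.6
   vertex 3.6 2.9 1.3
  endloop
 endfacet
 facet normal 0.351 -0.678 0.646
  outer loop
   vertex 3.1 1.6 3.0
   vertex 3.0 2.5 4.0
   vertex 1.0 0.8 3.3
  endloop
 endfacet
 facet normal 0.373 -0.908 0.190
  outer loop
   vertex 3.1 1.6 3.0
   vertex 1.0 0.8 3.3
   vertex 1.3 0.4 0.8
  endloop
 endfacet
 facet normal 0.453 -0.885 0.112
  outer loop
   vertex 3.1 1.6 3.0
   vertex 1.3 0.4 0.8
   vertex 3.5 1.5 0.6
  endloop
 endfacet
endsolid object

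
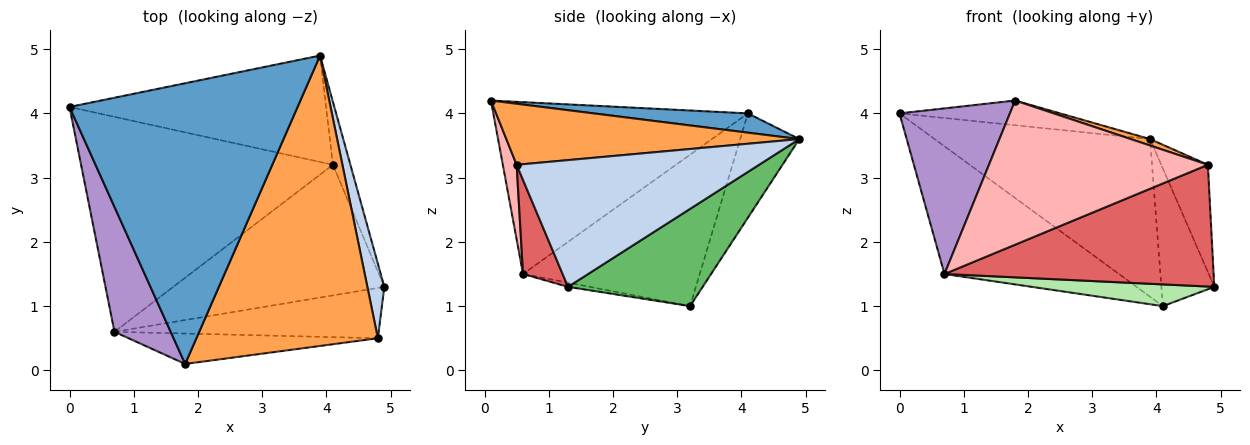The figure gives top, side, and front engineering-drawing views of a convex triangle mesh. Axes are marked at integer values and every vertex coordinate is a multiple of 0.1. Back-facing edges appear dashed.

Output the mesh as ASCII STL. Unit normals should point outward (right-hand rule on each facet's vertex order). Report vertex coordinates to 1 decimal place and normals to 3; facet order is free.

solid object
 facet normal 0.084 0.087 0.993
  outer loop
   vertex 1.8 0.1 4.2
   vertex 3.9 4.9 3.6
   vertex 0.0 4.1 4.0
  endloop
 endfacet
 facet normal 0.974 0.187 0.130
  outer loop
   vertex 4.8 0.5 3.2
   vertex 4.9 1.3 1.3
   vertex 3.9 4.9 3.6
  endloop
 endfacet
 facet normal 0.319 -0.021 0.948
  outer loop
   vertex 4.8 0.5 3.2
   vertex 3.9 4.9 3.6
   vertex 1.8 0.1 4.2
  endloop
 endfacet
 facet normal -0.222 0.808 -0.546
  outer loop
   vertex 4.1 3.2 1.0
   vertex 0.0 4.1 4.0
   vertex 3.9 4.9 3.6
  endloop
 endfacet
 facet normal 0.918 0.360 -0.165
  outer loop
   vertex 4.1 3.2 1.0
   vertex 3.9 4.9 3.6
   vertex 4.9 1.3 1.3
  endloop
 endfacet
 facet normal -0.020 -0.164 -0.986
  outer loop
   vertex 0.7 0.6 1.5
   vertex 4.1 3.2 1.0
   vertex 4.9 1.3 1.3
  endloop
 endfacet
 facet normal 0.135 -0.916 -0.378
  outer loop
   vertex 0.7 0.6 1.5
   vertex 4.9 1.3 1.3
   vertex 4.8 0.5 3.2
  endloop
 endfacet
 facet normal 0.062 -0.977 -0.206
  outer loop
   vertex 0.7 0.6 1.5
   vertex 4.8 0.5 3.2
   vertex 1.8 0.1 4.2
  endloop
 endfacet
 facet normal -0.879 -0.381 0.287
  outer loop
   vertex 0.7 0.6 1.5
   vertex 1.8 0.1 4.2
   vertex 0.0 4.1 4.0
  endloop
 endfacet
 facet normal -0.459 0.454 -0.764
  outer loop
   vertex 0.7 0.6 1.5
   vertex 0.0 4.1 4.0
   vertex 4.1 3.2 1.0
  endloop
 endfacet
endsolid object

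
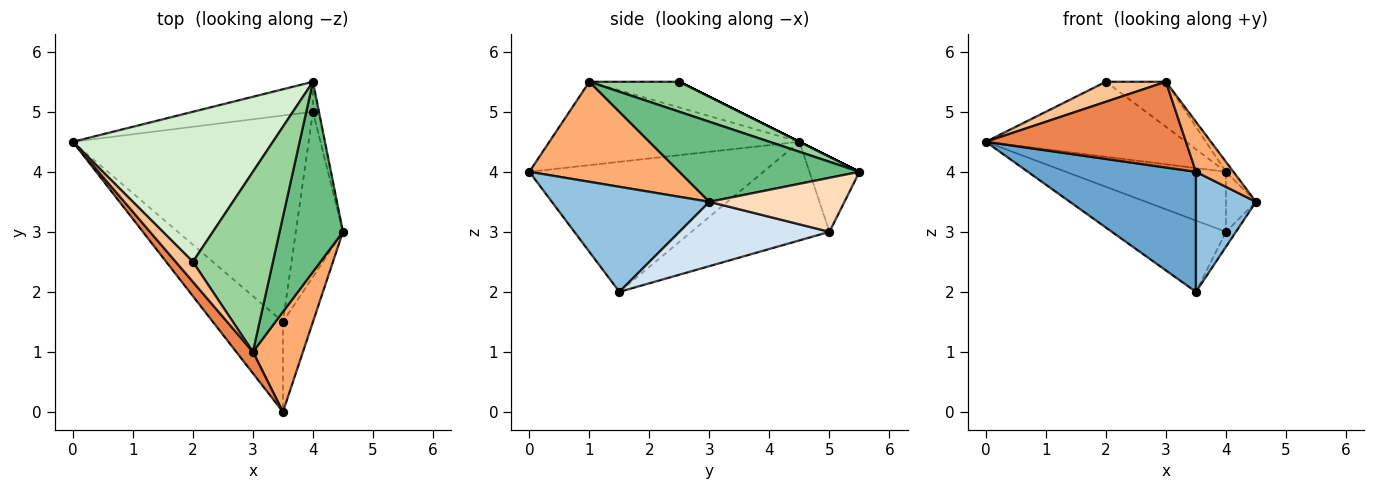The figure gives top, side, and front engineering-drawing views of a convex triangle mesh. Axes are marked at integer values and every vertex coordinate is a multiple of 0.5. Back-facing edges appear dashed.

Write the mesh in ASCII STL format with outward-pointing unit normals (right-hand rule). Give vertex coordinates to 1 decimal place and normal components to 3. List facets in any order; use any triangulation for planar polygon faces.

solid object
 facet normal -0.744 -0.534 -0.401
  outer loop
   vertex 3.5 1.5 2.0
   vertex 3.5 0.0 4.0
   vertex 0.0 4.5 4.5
  endloop
 endfacet
 facet normal 0.903 -0.344 -0.258
  outer loop
   vertex 3.5 1.5 2.0
   vertex 4.5 3.0 3.5
   vertex 3.5 0.0 4.0
  endloop
 endfacet
 facet normal -0.368 0.304 -0.879
  outer loop
   vertex 4.0 5.0 3.0
   vertex 3.5 1.5 2.0
   vertex 0.0 4.5 4.5
  endloop
 endfacet
 facet normal 0.805 0.054 -0.591
  outer loop
   vertex 4.0 5.0 3.0
   vertex 4.5 3.0 3.5
   vertex 3.5 1.5 2.0
  endloop
 endfacet
 facet normal -0.772 -0.617 0.154
  outer loop
   vertex 3.0 1.0 5.5
   vertex 0.0 4.5 4.5
   vertex 3.5 0.0 4.0
  endloop
 endfacet
 facet normal 0.873 -0.218 0.436
  outer loop
   vertex 3.0 1.0 5.5
   vertex 3.5 0.0 4.0
   vertex 4.5 3.0 3.5
  endloop
 endfacet
 facet normal -0.728 -0.485 0.485
  outer loop
   vertex 2.0 2.5 5.5
   vertex 0.0 4.5 4.5
   vertex 3.0 1.0 5.5
  endloop
 endfacet
 facet normal 0.970 0.216 -0.108
  outer loop
   vertex 4.0 5.5 4.0
   vertex 4.5 3.0 3.5
   vertex 4.0 5.0 3.0
  endloop
 endfacet
 facet normal 0.784 0.033 0.620
  outer loop
   vertex 4.0 5.5 4.0
   vertex 3.0 1.0 5.5
   vertex 4.5 3.0 3.5
  endloop
 endfacet
 facet normal 0.342 0.228 0.912
  outer loop
   vertex 4.0 5.5 4.0
   vertex 2.0 2.5 5.5
   vertex 3.0 1.0 5.5
  endloop
 endfacet
 facet normal -0.269 0.861 -0.431
  outer loop
   vertex 4.0 5.5 4.0
   vertex 4.0 5.0 3.0
   vertex 0.0 4.5 4.5
  endloop
 endfacet
 facet normal 0.000 0.447 0.894
  outer loop
   vertex 4.0 5.5 4.0
   vertex 0.0 4.5 4.5
   vertex 2.0 2.5 5.5
  endloop
 endfacet
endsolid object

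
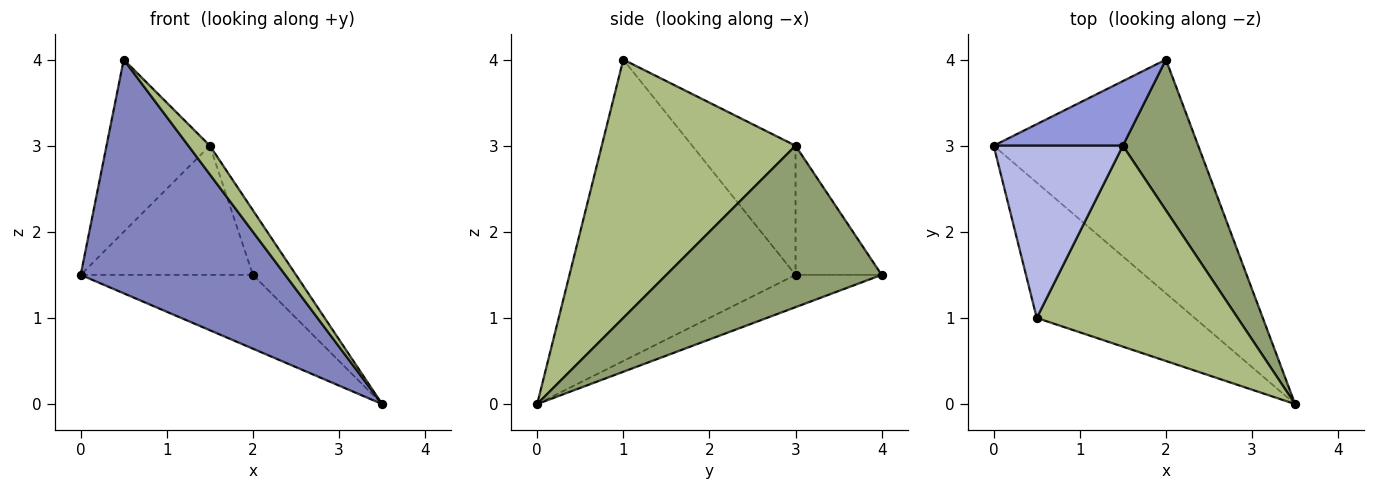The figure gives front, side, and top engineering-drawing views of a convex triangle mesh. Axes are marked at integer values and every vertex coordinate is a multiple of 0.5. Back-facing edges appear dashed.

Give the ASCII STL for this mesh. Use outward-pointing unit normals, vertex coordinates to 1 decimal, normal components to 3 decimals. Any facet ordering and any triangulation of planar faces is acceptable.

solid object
 facet normal -0.149 0.298 -0.943
  outer loop
   vertex 2.0 4.0 1.5
   vertex 3.5 0.0 0.0
   vertex 0.0 3.0 1.5
  endloop
 endfacet
 facet normal -0.691 -0.625 -0.362
  outer loop
   vertex 0.5 1.0 4.0
   vertex 0.0 3.0 1.5
   vertex 3.5 0.0 0.0
  endloop
 endfacet
 facet normal -0.408 0.816 0.408
  outer loop
   vertex 1.5 3.0 3.0
   vertex 2.0 4.0 1.5
   vertex 0.0 3.0 1.5
  endloop
 endfacet
 facet normal -0.577 0.577 0.577
  outer loop
   vertex 1.5 3.0 3.0
   vertex 0.0 3.0 1.5
   vertex 0.5 1.0 4.0
  endloop
 endfacet
 facet normal 0.892 0.178 0.416
  outer loop
   vertex 1.5 3.0 3.0
   vertex 3.5 0.0 0.0
   vertex 2.0 4.0 1.5
  endloop
 endfacet
 facet normal 0.786 -0.087 0.612
  outer loop
   vertex 1.5 3.0 3.0
   vertex 0.5 1.0 4.0
   vertex 3.5 0.0 0.0
  endloop
 endfacet
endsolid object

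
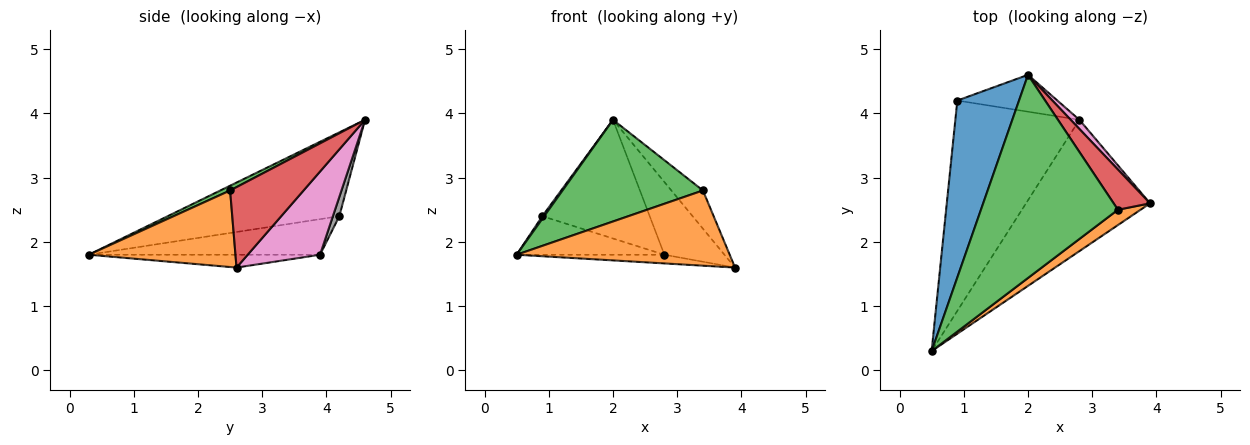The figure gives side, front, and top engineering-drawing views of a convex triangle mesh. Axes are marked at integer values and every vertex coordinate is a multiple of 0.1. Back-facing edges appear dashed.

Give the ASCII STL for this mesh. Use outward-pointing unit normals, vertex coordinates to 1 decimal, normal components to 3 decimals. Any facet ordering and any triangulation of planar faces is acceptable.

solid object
 facet normal -0.805 -0.009 0.593
  outer loop
   vertex 0.9 4.2 2.4
   vertex 0.5 0.3 1.8
   vertex 2.0 4.6 3.9
  endloop
 endfacet
 facet normal 0.559 -0.812 0.165
  outer loop
   vertex 3.4 2.5 2.8
   vertex 0.5 0.3 1.8
   vertex 3.9 2.6 1.6
  endloop
 endfacet
 facet normal 0.031 -0.447 0.894
  outer loop
   vertex 3.4 2.5 2.8
   vertex 2.0 4.6 3.9
   vertex 0.5 0.3 1.8
  endloop
 endfacet
 facet normal 0.848 0.365 0.384
  outer loop
   vertex 3.4 2.5 2.8
   vertex 3.9 2.6 1.6
   vertex 2.0 4.6 3.9
  endloop
 endfacet
 facet normal -0.103 0.066 -0.993
  outer loop
   vertex 2.8 3.9 1.8
   vertex 3.9 2.6 1.6
   vertex 0.5 0.3 1.8
  endloop
 endfacet
 facet normal -0.272 0.173 -0.947
  outer loop
   vertex 2.8 3.9 1.8
   vertex 0.5 0.3 1.8
   vertex 0.9 4.2 2.4
  endloop
 endfacet
 facet normal 0.767 0.637 0.080
  outer loop
   vertex 2.8 3.9 1.8
   vertex 2.0 4.6 3.9
   vertex 3.9 2.6 1.6
  endloop
 endfacet
 facet normal 0.057 0.953 -0.296
  outer loop
   vertex 2.8 3.9 1.8
   vertex 0.9 4.2 2.4
   vertex 2.0 4.6 3.9
  endloop
 endfacet
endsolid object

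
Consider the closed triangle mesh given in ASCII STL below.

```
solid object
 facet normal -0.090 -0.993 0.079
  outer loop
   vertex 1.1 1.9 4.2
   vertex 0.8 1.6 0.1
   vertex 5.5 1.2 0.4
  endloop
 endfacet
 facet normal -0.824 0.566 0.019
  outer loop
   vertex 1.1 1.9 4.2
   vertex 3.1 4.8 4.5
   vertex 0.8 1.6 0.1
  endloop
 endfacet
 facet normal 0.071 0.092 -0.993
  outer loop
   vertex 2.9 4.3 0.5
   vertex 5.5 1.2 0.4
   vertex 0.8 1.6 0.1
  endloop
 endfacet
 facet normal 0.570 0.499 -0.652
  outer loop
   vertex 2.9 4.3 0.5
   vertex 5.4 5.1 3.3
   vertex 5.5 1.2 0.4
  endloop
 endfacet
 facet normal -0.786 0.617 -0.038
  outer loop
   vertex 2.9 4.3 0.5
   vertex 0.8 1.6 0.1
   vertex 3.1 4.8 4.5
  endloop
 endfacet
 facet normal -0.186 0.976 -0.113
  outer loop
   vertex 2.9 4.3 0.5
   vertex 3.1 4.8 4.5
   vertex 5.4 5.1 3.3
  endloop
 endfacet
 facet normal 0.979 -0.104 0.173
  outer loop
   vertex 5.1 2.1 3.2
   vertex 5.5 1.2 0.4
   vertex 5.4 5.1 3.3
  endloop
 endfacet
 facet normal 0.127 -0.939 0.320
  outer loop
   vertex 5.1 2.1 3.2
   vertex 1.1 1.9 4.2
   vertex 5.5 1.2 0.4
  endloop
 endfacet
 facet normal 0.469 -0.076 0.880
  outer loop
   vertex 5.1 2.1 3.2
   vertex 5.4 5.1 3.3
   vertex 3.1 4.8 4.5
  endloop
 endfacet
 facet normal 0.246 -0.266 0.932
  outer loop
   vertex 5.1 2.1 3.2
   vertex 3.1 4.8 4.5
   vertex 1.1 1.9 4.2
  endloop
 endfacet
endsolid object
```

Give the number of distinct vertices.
7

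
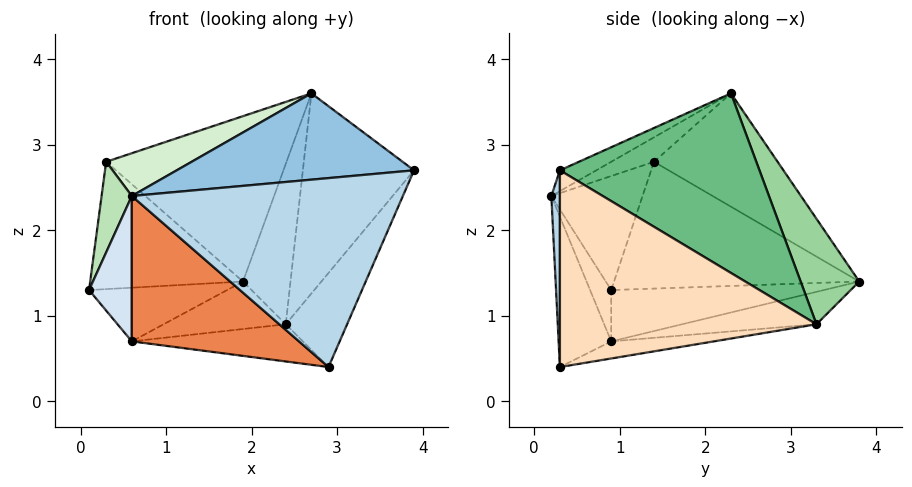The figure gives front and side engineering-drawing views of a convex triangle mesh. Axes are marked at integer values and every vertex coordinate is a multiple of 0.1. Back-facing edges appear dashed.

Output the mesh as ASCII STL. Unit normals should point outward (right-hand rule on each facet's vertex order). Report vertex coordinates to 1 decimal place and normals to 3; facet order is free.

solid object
 facet normal -0.687 0.446 -0.573
  outer loop
   vertex 0.6 0.9 0.7
   vertex 0.1 0.9 1.3
   vertex 1.9 3.8 1.4
  endloop
 endfacet
 facet normal -0.068 -0.443 0.894
  outer loop
   vertex 0.6 0.2 2.4
   vertex 3.9 0.3 2.7
   vertex 2.7 2.3 3.6
  endloop
 endfacet
 facet normal 0.032 -0.999 -0.014
  outer loop
   vertex 0.6 0.2 2.4
   vertex 2.9 0.3 0.4
   vertex 3.9 0.3 2.7
  endloop
 endfacet
 facet normal -0.416 -0.841 -0.346
  outer loop
   vertex 0.6 0.2 2.4
   vertex 0.1 0.9 1.3
   vertex 0.6 0.9 0.7
  endloop
 endfacet
 facet normal -0.279 -0.888 -0.366
  outer loop
   vertex 0.6 0.2 2.4
   vertex 0.6 0.9 0.7
   vertex 2.9 0.3 0.4
  endloop
 endfacet
 facet normal -0.428 0.389 -0.816
  outer loop
   vertex 2.4 3.3 0.9
   vertex 0.6 0.9 0.7
   vertex 1.9 3.8 1.4
  endloop
 endfacet
 facet normal -0.090 0.149 -0.985
  outer loop
   vertex 2.4 3.3 0.9
   vertex 2.9 0.3 0.4
   vertex 0.6 0.9 0.7
  endloop
 endfacet
 facet normal 0.896 0.214 -0.389
  outer loop
   vertex 2.4 3.3 0.9
   vertex 3.9 0.3 2.7
   vertex 2.9 0.3 0.4
  endloop
 endfacet
 facet normal 0.871 0.485 0.083
  outer loop
   vertex 2.4 3.3 0.9
   vertex 2.7 2.3 3.6
   vertex 3.9 0.3 2.7
  endloop
 endfacet
 facet normal 0.769 0.623 0.145
  outer loop
   vertex 2.4 3.3 0.9
   vertex 1.9 3.8 1.4
   vertex 2.7 2.3 3.6
  endloop
 endfacet
 facet normal -0.925 -0.306 0.225
  outer loop
   vertex 0.3 1.4 2.8
   vertex 0.1 0.9 1.3
   vertex 0.6 0.2 2.4
  endloop
 endfacet
 facet normal -0.175 -0.350 0.920
  outer loop
   vertex 0.3 1.4 2.8
   vertex 0.6 0.2 2.4
   vertex 2.7 2.3 3.6
  endloop
 endfacet
 facet normal -0.847 0.528 -0.063
  outer loop
   vertex 0.3 1.4 2.8
   vertex 1.9 3.8 1.4
   vertex 0.1 0.9 1.3
  endloop
 endfacet
 facet normal -0.448 0.654 0.609
  outer loop
   vertex 0.3 1.4 2.8
   vertex 2.7 2.3 3.6
   vertex 1.9 3.8 1.4
  endloop
 endfacet
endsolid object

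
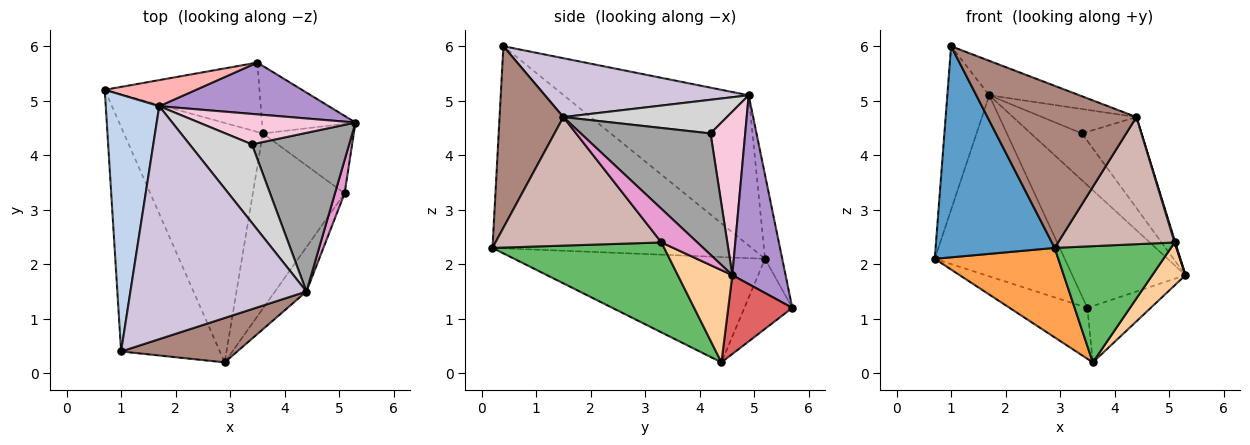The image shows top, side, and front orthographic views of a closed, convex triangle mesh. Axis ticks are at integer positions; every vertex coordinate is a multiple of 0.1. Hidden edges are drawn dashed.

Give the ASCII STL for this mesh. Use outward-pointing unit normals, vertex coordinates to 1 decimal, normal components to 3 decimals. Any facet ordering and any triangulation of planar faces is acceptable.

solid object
 facet normal -0.830 -0.382 -0.406
  outer loop
   vertex 2.9 0.2 2.3
   vertex 1.0 0.4 6.0
   vertex 0.7 5.2 2.1
  endloop
 endfacet
 facet normal -0.921 0.209 0.328
  outer loop
   vertex 1.7 4.9 5.1
   vertex 0.7 5.2 2.1
   vertex 1.0 0.4 6.0
  endloop
 endfacet
 facet normal -0.579 -0.285 -0.764
  outer loop
   vertex 3.6 4.4 0.2
   vertex 2.9 0.2 2.3
   vertex 0.7 5.2 2.1
  endloop
 endfacet
 facet normal 0.653 -0.398 -0.644
  outer loop
   vertex 5.1 3.3 2.4
   vertex 3.6 4.4 0.2
   vertex 5.3 4.6 1.8
  endloop
 endfacet
 facet normal 0.633 -0.428 -0.645
  outer loop
   vertex 5.1 3.3 2.4
   vertex 2.9 0.2 2.3
   vertex 3.6 4.4 0.2
  endloop
 endfacet
 facet normal -0.343 0.556 -0.757
  outer loop
   vertex 3.5 5.7 1.2
   vertex 3.6 4.4 0.2
   vertex 0.7 5.2 2.1
  endloop
 endfacet
 facet normal 0.543 0.538 -0.645
  outer loop
   vertex 3.5 5.7 1.2
   vertex 5.3 4.6 1.8
   vertex 3.6 4.4 0.2
  endloop
 endfacet
 facet normal -0.130 0.981 0.141
  outer loop
   vertex 3.5 5.7 1.2
   vertex 0.7 5.2 2.1
   vertex 1.7 4.9 5.1
  endloop
 endfacet
 facet normal 0.398 0.845 0.357
  outer loop
   vertex 3.5 5.7 1.2
   vertex 1.7 4.9 5.1
   vertex 5.3 4.6 1.8
  endloop
 endfacet
 facet normal 0.314 0.139 0.939
  outer loop
   vertex 4.4 1.5 4.7
   vertex 1.7 4.9 5.1
   vertex 1.0 0.4 6.0
  endloop
 endfacet
 facet normal 0.382 -0.891 0.244
  outer loop
   vertex 4.4 1.5 4.7
   vertex 1.0 0.4 6.0
   vertex 2.9 0.2 2.3
  endloop
 endfacet
 facet normal 0.803 -0.563 -0.197
  outer loop
   vertex 4.4 1.5 4.7
   vertex 2.9 0.2 2.3
   vertex 5.1 3.3 2.4
  endloop
 endfacet
 facet normal 0.961 -0.020 0.277
  outer loop
   vertex 4.4 1.5 4.7
   vertex 5.1 3.3 2.4
   vertex 5.3 4.6 1.8
  endloop
 endfacet
 facet normal 0.495 0.728 0.474
  outer loop
   vertex 3.4 4.2 4.4
   vertex 5.3 4.6 1.8
   vertex 1.7 4.9 5.1
  endloop
 endfacet
 facet normal 0.735 0.337 0.589
  outer loop
   vertex 3.4 4.2 4.4
   vertex 4.4 1.5 4.7
   vertex 5.3 4.6 1.8
  endloop
 endfacet
 facet normal 0.458 0.264 0.849
  outer loop
   vertex 3.4 4.2 4.4
   vertex 1.7 4.9 5.1
   vertex 4.4 1.5 4.7
  endloop
 endfacet
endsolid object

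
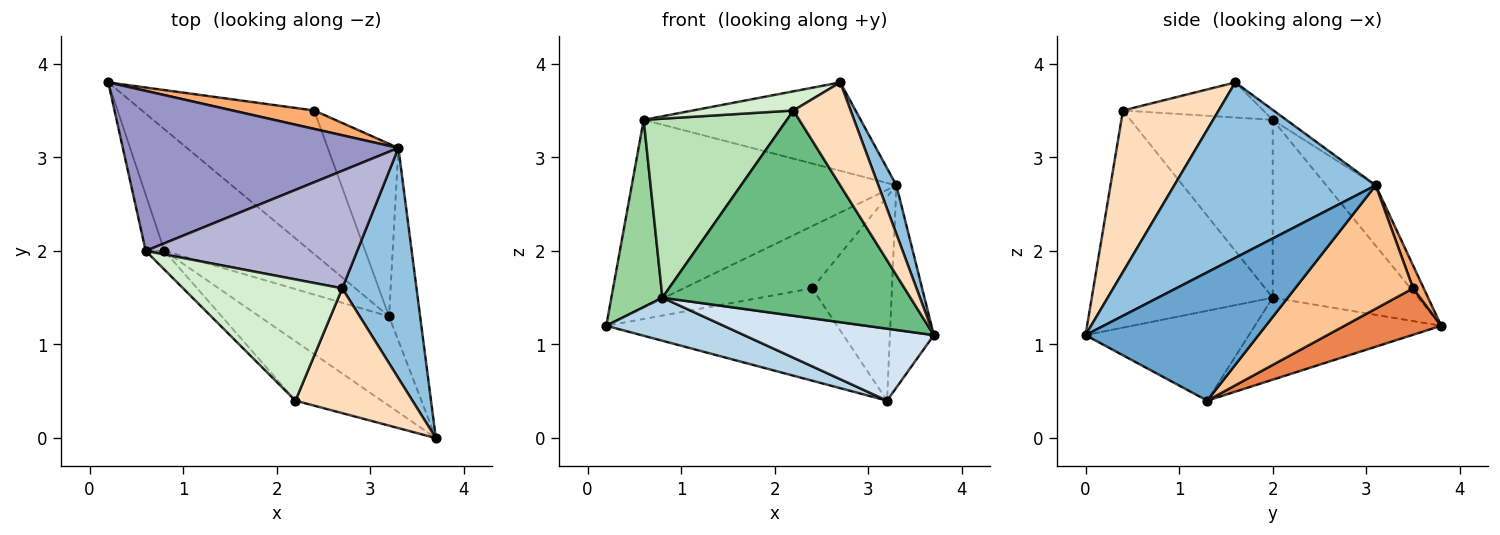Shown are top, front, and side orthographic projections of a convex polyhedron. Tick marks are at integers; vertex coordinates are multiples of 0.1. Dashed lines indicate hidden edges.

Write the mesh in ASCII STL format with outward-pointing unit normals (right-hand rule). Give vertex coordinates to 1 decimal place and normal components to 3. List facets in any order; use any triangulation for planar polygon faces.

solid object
 facet normal 0.944 0.240 -0.229
  outer loop
   vertex 3.3 3.1 2.7
   vertex 3.7 0.0 1.1
   vertex 3.2 1.3 0.4
  endloop
 endfacet
 facet normal 0.918 -0.082 0.389
  outer loop
   vertex 3.3 3.1 2.7
   vertex 2.7 1.6 3.8
   vertex 3.7 0.0 1.1
  endloop
 endfacet
 facet normal -0.468 -0.295 -0.833
  outer loop
   vertex 0.8 2.0 1.5
   vertex 0.2 3.8 1.2
   vertex 3.2 1.3 0.4
  endloop
 endfacet
 facet normal -0.475 -0.552 -0.685
  outer loop
   vertex 0.8 2.0 1.5
   vertex 3.2 1.3 0.4
   vertex 3.7 0.0 1.1
  endloop
 endfacet
 facet normal 0.221 0.528 -0.820
  outer loop
   vertex 2.4 3.5 1.6
   vertex 3.2 1.3 0.4
   vertex 0.2 3.8 1.2
  endloop
 endfacet
 facet normal 0.079 0.956 0.283
  outer loop
   vertex 2.4 3.5 1.6
   vertex 0.2 3.8 1.2
   vertex 3.3 3.1 2.7
  endloop
 endfacet
 facet normal 0.749 0.506 -0.429
  outer loop
   vertex 2.4 3.5 1.6
   vertex 3.3 3.1 2.7
   vertex 3.2 1.3 0.4
  endloop
 endfacet
 facet normal 0.729 -0.436 0.528
  outer loop
   vertex 2.2 0.4 3.5
   vertex 3.7 0.0 1.1
   vertex 2.7 1.6 3.8
  endloop
 endfacet
 facet normal -0.574 -0.787 -0.228
  outer loop
   vertex 2.2 0.4 3.5
   vertex 0.8 2.0 1.5
   vertex 3.7 0.0 1.1
  endloop
 endfacet
 facet normal -0.939 -0.329 -0.099
  outer loop
   vertex 0.6 2.0 3.4
   vertex 0.2 3.8 1.2
   vertex 0.8 2.0 1.5
  endloop
 endfacet
 facet normal -0.703 -0.707 -0.074
  outer loop
   vertex 0.6 2.0 3.4
   vertex 0.8 2.0 1.5
   vertex 2.2 0.4 3.5
  endloop
 endfacet
 facet normal -0.213 -0.153 0.965
  outer loop
   vertex 0.6 2.0 3.4
   vertex 2.2 0.4 3.5
   vertex 2.7 1.6 3.8
  endloop
 endfacet
 facet normal -0.141 0.754 0.642
  outer loop
   vertex 0.6 2.0 3.4
   vertex 3.3 3.1 2.7
   vertex 0.2 3.8 1.2
  endloop
 endfacet
 facet normal -0.038 0.601 0.799
  outer loop
   vertex 0.6 2.0 3.4
   vertex 2.7 1.6 3.8
   vertex 3.3 3.1 2.7
  endloop
 endfacet
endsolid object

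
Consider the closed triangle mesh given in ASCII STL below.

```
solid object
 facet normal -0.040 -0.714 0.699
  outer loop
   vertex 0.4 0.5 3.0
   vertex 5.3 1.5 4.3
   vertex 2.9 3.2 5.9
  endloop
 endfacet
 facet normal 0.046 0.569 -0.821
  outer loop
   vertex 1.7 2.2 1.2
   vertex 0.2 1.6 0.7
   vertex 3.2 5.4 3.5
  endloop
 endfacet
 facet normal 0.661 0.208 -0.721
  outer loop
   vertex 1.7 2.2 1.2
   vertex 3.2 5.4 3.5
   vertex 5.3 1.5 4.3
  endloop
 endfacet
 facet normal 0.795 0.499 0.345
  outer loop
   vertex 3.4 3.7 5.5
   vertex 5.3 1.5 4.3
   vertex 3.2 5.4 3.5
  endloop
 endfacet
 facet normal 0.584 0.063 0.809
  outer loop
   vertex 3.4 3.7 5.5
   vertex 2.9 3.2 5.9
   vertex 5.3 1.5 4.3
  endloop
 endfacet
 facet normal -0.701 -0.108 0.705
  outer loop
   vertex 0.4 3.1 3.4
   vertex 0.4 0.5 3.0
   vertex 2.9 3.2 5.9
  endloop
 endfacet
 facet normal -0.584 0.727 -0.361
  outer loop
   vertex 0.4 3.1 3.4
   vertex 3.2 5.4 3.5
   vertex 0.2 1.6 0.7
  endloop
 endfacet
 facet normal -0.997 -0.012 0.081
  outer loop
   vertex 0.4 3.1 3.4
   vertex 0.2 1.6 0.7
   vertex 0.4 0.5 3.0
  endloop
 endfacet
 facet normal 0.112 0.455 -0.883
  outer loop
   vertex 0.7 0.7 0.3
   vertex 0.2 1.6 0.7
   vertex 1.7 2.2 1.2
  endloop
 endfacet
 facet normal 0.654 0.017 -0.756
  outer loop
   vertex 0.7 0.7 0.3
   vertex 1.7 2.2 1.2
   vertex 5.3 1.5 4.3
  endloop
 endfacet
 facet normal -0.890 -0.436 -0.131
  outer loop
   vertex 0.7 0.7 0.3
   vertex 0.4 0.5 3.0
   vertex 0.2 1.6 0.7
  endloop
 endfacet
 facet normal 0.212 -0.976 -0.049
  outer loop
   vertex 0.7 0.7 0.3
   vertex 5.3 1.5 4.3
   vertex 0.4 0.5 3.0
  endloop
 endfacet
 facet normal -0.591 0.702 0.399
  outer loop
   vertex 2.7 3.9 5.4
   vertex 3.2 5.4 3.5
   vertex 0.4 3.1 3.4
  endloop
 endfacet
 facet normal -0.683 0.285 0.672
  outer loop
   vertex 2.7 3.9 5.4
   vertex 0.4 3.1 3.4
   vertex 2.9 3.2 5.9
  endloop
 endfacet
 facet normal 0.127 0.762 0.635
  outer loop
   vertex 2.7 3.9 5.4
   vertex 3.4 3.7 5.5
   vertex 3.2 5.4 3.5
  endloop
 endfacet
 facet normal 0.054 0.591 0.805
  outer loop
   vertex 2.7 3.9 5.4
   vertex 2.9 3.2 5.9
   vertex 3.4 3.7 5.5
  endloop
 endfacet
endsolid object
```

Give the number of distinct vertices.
10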